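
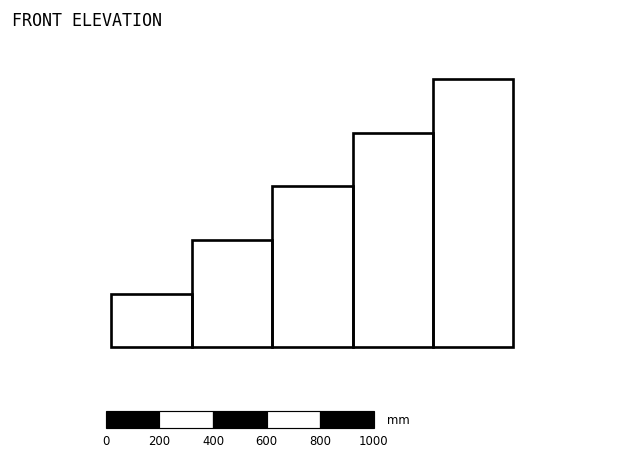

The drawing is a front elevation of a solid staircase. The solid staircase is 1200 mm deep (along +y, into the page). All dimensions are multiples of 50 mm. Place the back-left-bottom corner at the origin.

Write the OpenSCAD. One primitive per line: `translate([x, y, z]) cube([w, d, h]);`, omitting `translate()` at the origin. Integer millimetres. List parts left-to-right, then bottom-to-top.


cube([300, 1200, 200]);
translate([300, 0, 0]) cube([300, 1200, 400]);
translate([600, 0, 0]) cube([300, 1200, 600]);
translate([900, 0, 0]) cube([300, 1200, 800]);
translate([1200, 0, 0]) cube([300, 1200, 1000]);


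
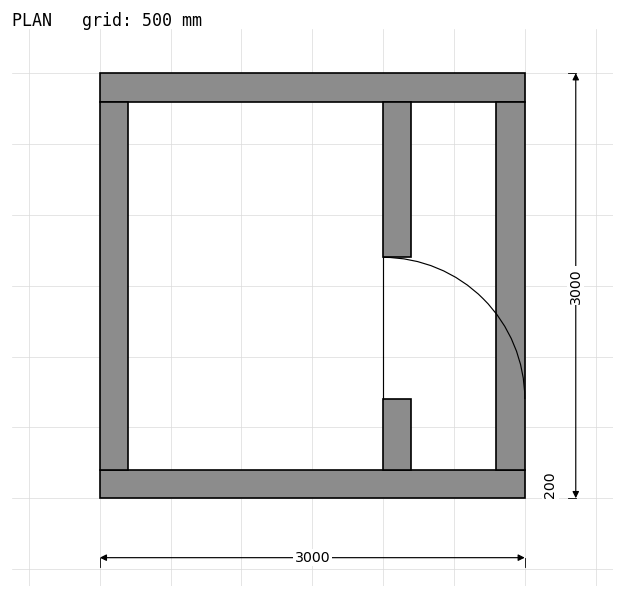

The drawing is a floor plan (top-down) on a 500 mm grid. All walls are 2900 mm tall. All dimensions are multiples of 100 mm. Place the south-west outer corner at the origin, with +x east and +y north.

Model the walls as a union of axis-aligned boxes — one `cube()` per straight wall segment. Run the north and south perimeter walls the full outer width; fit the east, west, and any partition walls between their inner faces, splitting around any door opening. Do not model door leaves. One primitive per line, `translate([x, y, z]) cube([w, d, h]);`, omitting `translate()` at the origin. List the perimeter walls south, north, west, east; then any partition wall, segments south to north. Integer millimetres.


cube([3000, 200, 2900]);
translate([0, 2800, 0]) cube([3000, 200, 2900]);
translate([0, 200, 0]) cube([200, 2600, 2900]);
translate([2800, 200, 0]) cube([200, 2600, 2900]);
translate([2000, 200, 0]) cube([200, 500, 2900]);
translate([2000, 1700, 0]) cube([200, 1100, 2900]);


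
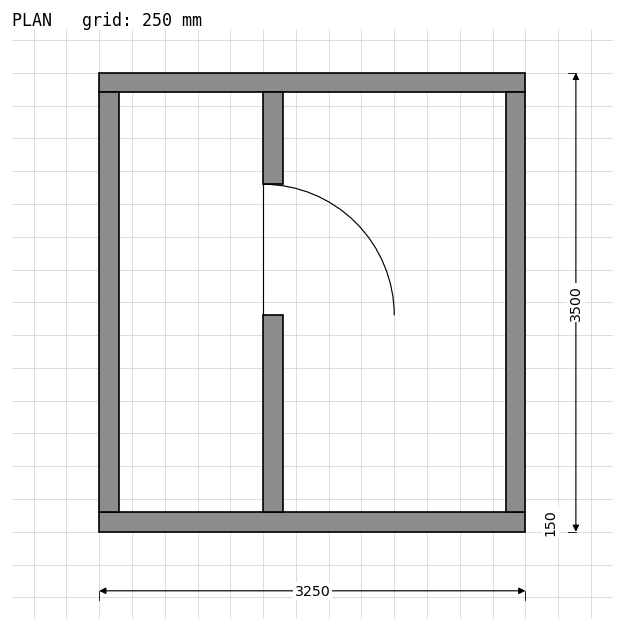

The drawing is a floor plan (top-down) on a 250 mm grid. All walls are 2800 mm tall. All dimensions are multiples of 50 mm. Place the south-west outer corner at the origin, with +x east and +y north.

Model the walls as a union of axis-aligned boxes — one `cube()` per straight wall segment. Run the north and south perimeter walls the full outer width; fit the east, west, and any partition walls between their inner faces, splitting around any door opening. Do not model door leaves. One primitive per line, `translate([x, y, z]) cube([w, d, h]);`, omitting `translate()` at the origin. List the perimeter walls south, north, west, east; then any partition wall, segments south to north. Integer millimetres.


cube([3250, 150, 2800]);
translate([0, 3350, 0]) cube([3250, 150, 2800]);
translate([0, 150, 0]) cube([150, 3200, 2800]);
translate([3100, 150, 0]) cube([150, 3200, 2800]);
translate([1250, 150, 0]) cube([150, 1500, 2800]);
translate([1250, 2650, 0]) cube([150, 700, 2800]);


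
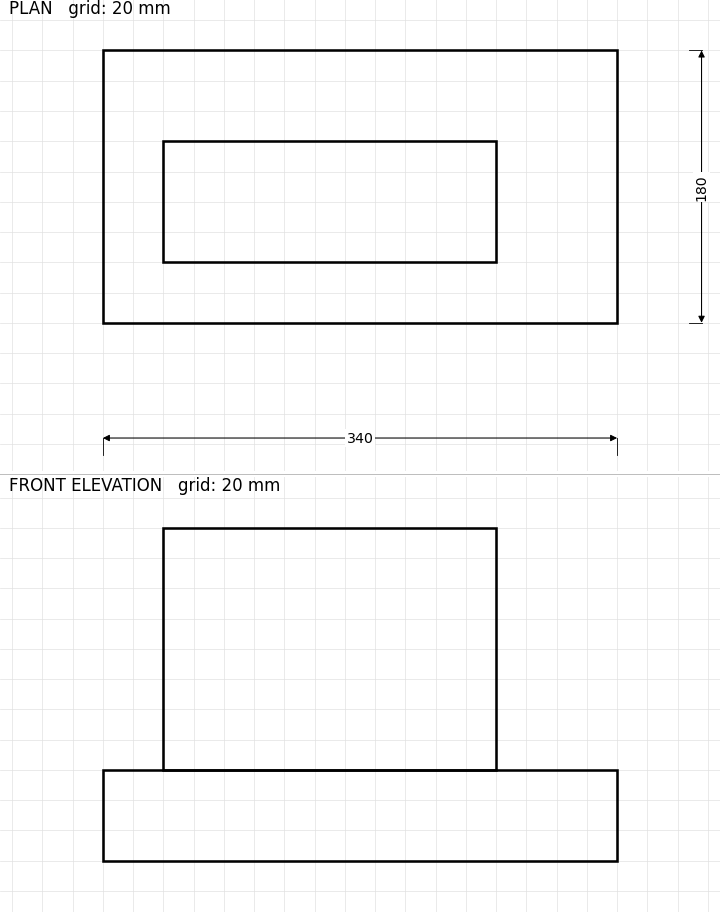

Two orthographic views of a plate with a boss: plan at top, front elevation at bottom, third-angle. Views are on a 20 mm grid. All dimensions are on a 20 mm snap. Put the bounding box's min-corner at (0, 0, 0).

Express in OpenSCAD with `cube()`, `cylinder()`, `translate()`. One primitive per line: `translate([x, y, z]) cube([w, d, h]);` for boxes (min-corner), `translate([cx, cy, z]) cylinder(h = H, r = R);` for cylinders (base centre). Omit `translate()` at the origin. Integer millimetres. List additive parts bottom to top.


cube([340, 180, 60]);
translate([40, 40, 60]) cube([220, 80, 160]);


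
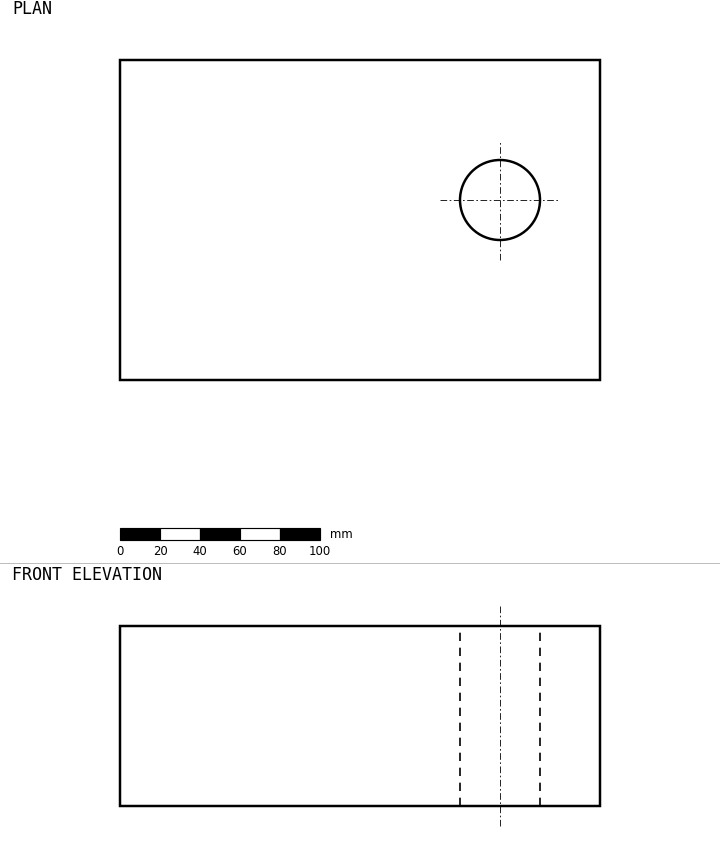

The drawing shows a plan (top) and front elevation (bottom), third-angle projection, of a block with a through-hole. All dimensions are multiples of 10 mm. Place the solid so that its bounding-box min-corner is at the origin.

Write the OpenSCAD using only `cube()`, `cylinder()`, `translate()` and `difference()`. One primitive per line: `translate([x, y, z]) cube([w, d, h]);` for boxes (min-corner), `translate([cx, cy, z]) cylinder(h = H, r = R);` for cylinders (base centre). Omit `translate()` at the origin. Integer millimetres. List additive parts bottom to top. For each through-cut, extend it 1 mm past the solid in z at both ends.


difference() {
  cube([240, 160, 90]);
  translate([190, 90, -1]) cylinder(h = 92, r = 20);
}


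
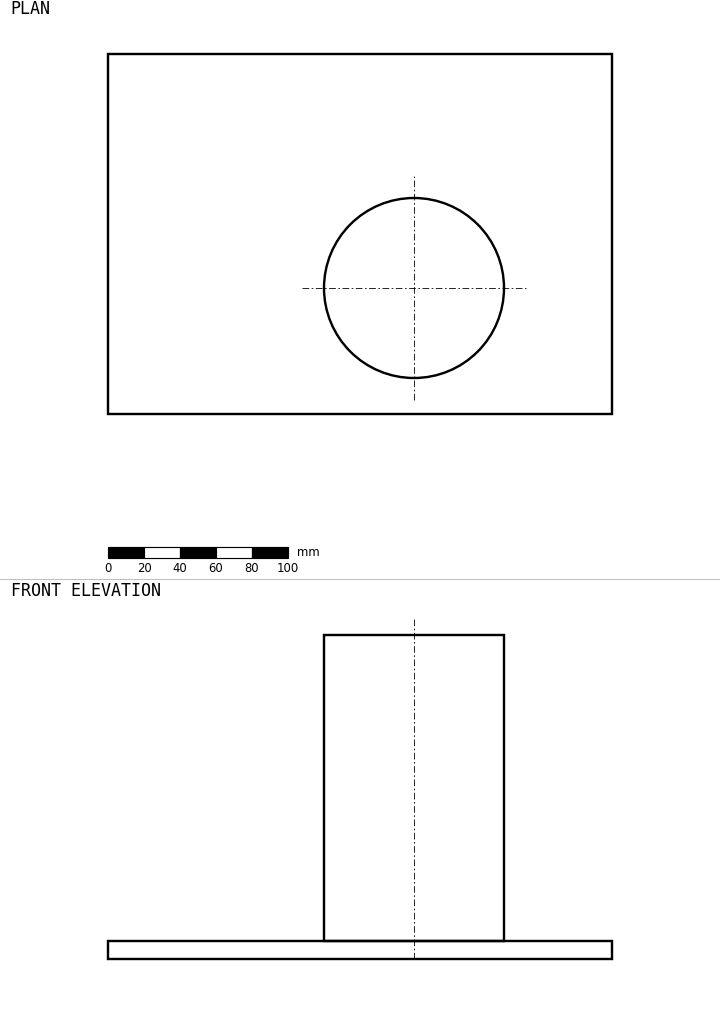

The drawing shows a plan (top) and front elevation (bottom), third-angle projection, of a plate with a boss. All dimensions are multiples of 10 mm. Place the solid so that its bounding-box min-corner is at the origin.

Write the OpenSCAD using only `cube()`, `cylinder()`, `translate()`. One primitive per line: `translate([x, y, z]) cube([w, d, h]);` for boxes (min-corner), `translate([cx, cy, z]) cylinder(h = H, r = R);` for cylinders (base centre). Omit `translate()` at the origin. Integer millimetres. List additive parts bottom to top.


cube([280, 200, 10]);
translate([170, 70, 10]) cylinder(h = 170, r = 50);


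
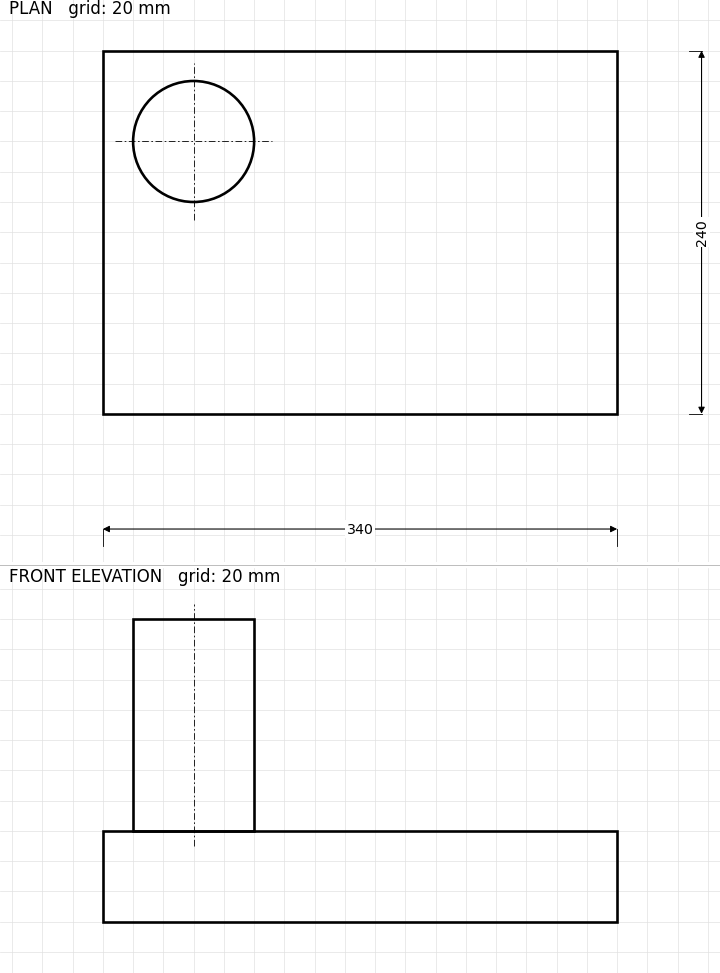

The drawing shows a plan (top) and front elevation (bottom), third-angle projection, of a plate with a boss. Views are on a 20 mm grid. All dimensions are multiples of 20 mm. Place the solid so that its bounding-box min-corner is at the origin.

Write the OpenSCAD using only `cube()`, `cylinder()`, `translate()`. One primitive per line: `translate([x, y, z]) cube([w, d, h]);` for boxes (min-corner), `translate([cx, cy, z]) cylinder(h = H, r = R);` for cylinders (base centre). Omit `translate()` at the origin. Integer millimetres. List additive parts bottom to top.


cube([340, 240, 60]);
translate([60, 180, 60]) cylinder(h = 140, r = 40);


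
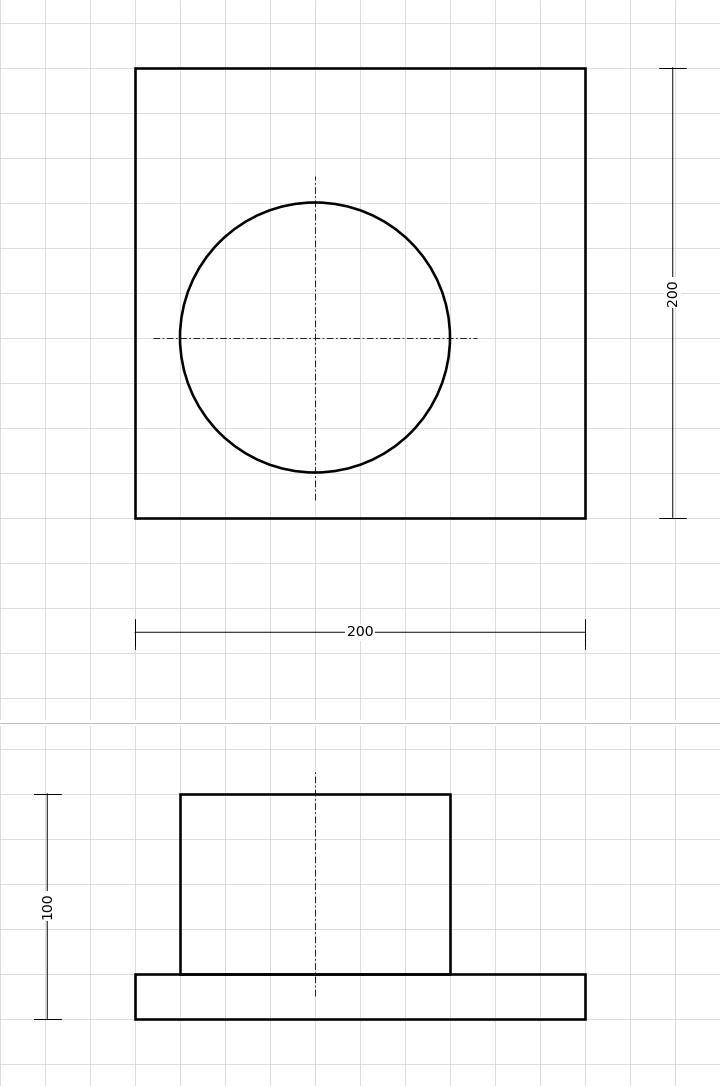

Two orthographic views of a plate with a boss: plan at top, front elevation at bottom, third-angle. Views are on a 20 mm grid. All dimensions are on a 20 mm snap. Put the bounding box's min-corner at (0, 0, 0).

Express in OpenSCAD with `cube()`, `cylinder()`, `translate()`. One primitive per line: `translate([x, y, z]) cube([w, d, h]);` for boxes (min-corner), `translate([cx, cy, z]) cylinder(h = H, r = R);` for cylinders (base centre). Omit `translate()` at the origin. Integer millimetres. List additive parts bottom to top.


cube([200, 200, 20]);
translate([80, 80, 20]) cylinder(h = 80, r = 60);


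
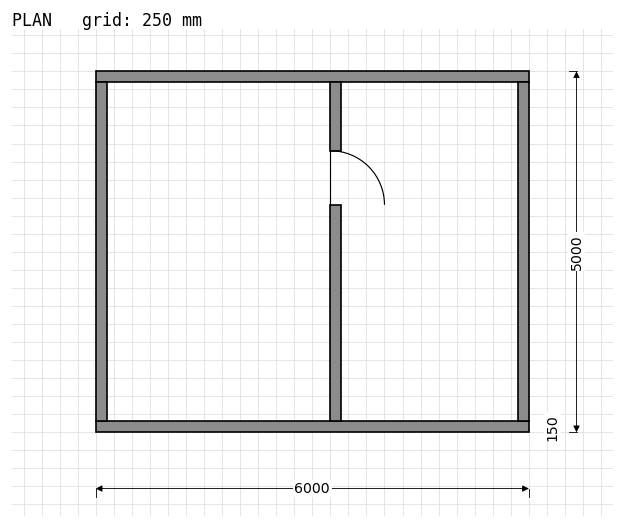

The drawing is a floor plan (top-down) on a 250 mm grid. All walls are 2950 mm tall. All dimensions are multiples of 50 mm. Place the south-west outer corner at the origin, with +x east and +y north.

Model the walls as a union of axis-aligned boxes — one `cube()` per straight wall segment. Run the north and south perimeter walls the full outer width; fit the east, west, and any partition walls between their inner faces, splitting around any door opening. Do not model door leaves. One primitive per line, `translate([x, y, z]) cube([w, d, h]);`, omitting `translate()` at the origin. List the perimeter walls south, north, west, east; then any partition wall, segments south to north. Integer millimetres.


cube([6000, 150, 2950]);
translate([0, 4850, 0]) cube([6000, 150, 2950]);
translate([0, 150, 0]) cube([150, 4700, 2950]);
translate([5850, 150, 0]) cube([150, 4700, 2950]);
translate([3250, 150, 0]) cube([150, 3000, 2950]);
translate([3250, 3900, 0]) cube([150, 950, 2950]);


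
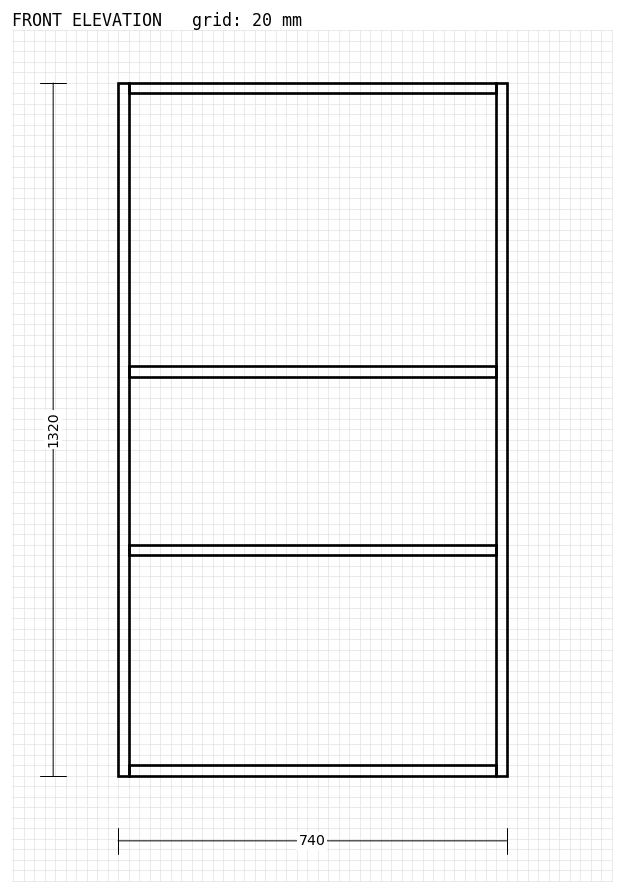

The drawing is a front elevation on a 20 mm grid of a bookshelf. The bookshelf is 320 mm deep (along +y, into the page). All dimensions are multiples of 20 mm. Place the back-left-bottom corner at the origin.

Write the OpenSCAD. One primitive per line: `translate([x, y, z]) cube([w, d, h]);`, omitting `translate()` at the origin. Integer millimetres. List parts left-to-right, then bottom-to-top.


cube([20, 320, 1320]);
translate([20, 0, 0]) cube([700, 320, 20]);
translate([20, 0, 420]) cube([700, 320, 20]);
translate([20, 0, 760]) cube([700, 320, 20]);
translate([20, 0, 1300]) cube([700, 320, 20]);
translate([720, 0, 0]) cube([20, 320, 1320]);


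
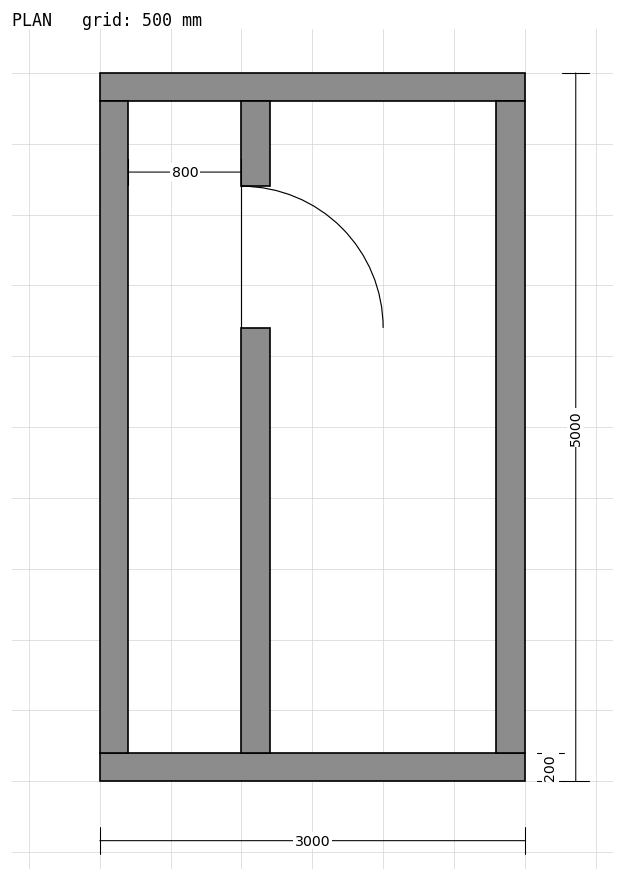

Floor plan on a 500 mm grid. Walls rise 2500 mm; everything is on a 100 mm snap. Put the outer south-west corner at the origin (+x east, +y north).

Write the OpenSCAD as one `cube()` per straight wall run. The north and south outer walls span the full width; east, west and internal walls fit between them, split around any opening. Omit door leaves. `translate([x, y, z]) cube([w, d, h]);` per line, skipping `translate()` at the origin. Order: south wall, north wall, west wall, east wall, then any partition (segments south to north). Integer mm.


cube([3000, 200, 2500]);
translate([0, 4800, 0]) cube([3000, 200, 2500]);
translate([0, 200, 0]) cube([200, 4600, 2500]);
translate([2800, 200, 0]) cube([200, 4600, 2500]);
translate([1000, 200, 0]) cube([200, 3000, 2500]);
translate([1000, 4200, 0]) cube([200, 600, 2500]);


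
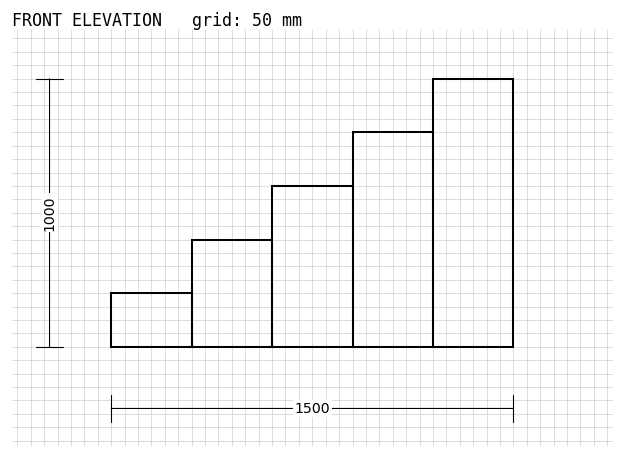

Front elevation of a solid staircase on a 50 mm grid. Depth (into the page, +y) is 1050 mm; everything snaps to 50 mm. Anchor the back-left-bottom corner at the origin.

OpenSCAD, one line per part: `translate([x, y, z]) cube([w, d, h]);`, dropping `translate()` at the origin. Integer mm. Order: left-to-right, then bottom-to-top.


cube([300, 1050, 200]);
translate([300, 0, 0]) cube([300, 1050, 400]);
translate([600, 0, 0]) cube([300, 1050, 600]);
translate([900, 0, 0]) cube([300, 1050, 800]);
translate([1200, 0, 0]) cube([300, 1050, 1000]);


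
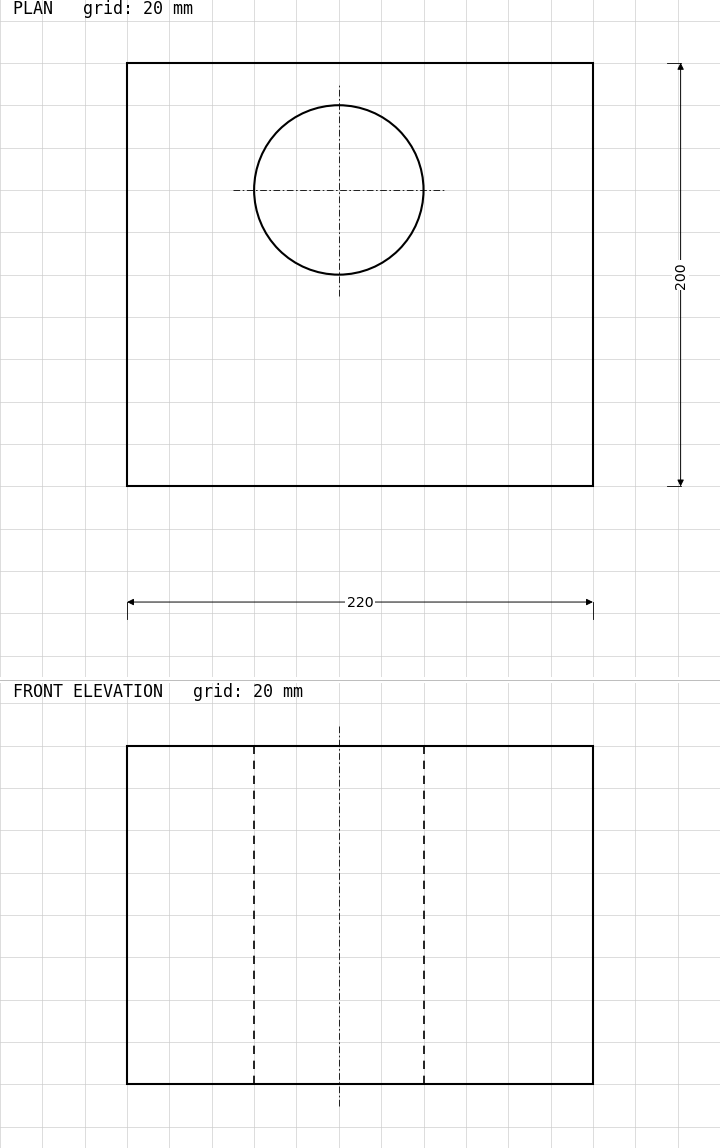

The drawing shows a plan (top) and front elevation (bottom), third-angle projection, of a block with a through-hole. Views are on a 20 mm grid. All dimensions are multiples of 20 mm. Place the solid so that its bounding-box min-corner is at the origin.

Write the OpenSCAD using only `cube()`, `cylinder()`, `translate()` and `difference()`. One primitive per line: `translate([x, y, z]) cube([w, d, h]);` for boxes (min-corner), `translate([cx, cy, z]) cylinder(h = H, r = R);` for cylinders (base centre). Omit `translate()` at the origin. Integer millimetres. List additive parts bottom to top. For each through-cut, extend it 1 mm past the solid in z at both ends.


difference() {
  cube([220, 200, 160]);
  translate([100, 140, -1]) cylinder(h = 162, r = 40);
}


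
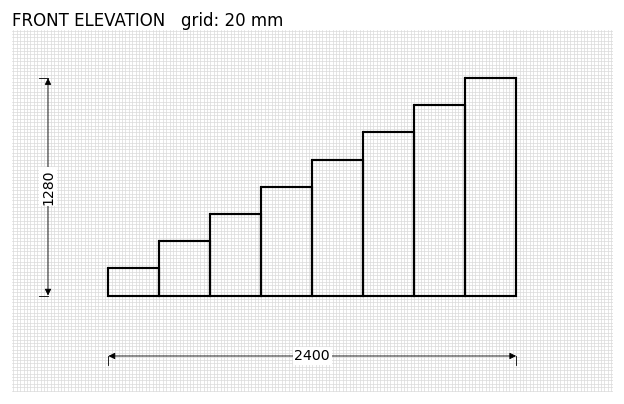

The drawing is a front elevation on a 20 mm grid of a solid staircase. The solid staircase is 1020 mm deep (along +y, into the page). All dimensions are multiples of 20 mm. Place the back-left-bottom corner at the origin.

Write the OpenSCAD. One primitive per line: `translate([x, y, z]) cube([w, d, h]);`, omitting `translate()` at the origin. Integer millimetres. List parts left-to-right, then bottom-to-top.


cube([300, 1020, 160]);
translate([300, 0, 0]) cube([300, 1020, 320]);
translate([600, 0, 0]) cube([300, 1020, 480]);
translate([900, 0, 0]) cube([300, 1020, 640]);
translate([1200, 0, 0]) cube([300, 1020, 800]);
translate([1500, 0, 0]) cube([300, 1020, 960]);
translate([1800, 0, 0]) cube([300, 1020, 1120]);
translate([2100, 0, 0]) cube([300, 1020, 1280]);


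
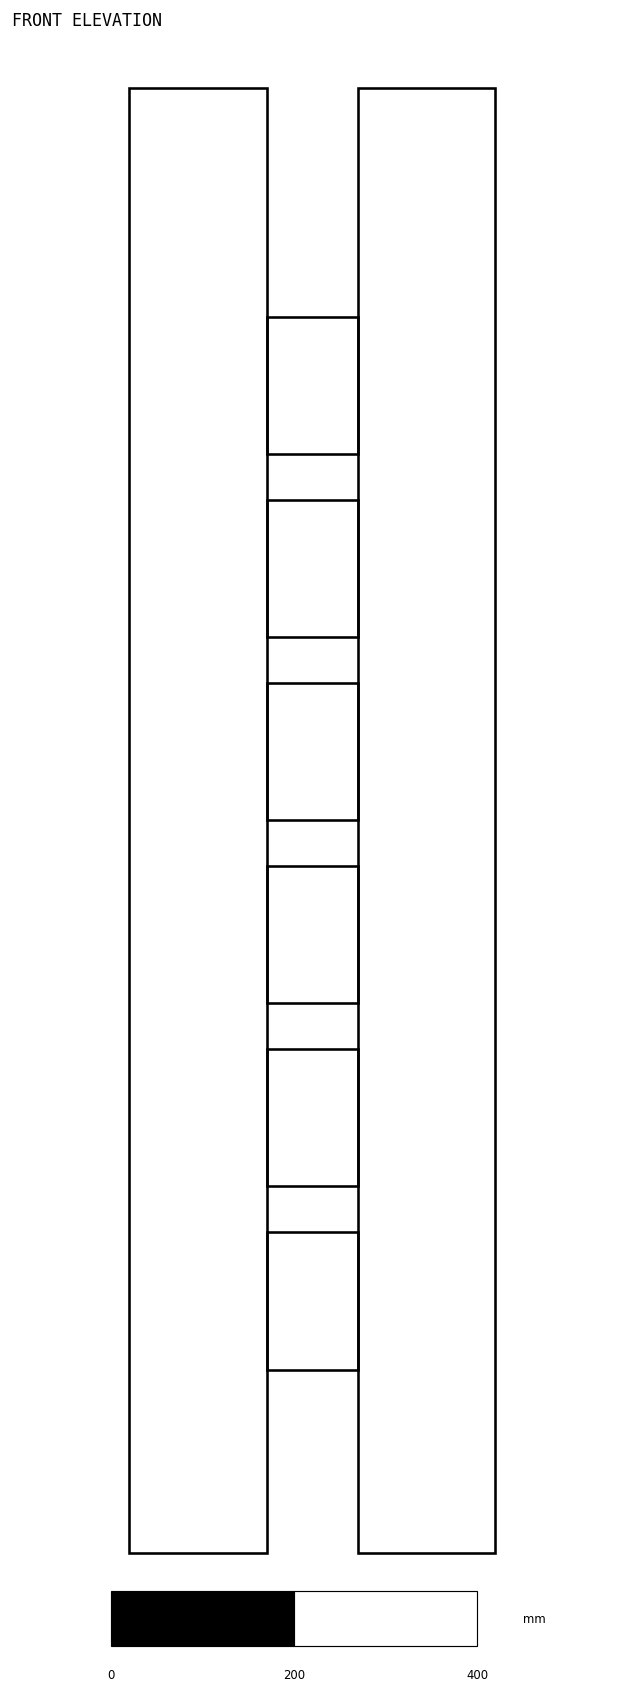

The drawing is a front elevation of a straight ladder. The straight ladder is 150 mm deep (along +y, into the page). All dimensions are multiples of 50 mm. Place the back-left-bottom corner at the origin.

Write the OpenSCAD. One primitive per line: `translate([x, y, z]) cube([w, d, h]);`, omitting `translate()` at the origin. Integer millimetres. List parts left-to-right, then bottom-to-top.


cube([150, 150, 1600]);
translate([150, 0, 200]) cube([100, 150, 150]);
translate([150, 0, 400]) cube([100, 150, 150]);
translate([150, 0, 600]) cube([100, 150, 150]);
translate([150, 0, 800]) cube([100, 150, 150]);
translate([150, 0, 1000]) cube([100, 150, 150]);
translate([150, 0, 1200]) cube([100, 150, 150]);
translate([250, 0, 0]) cube([150, 150, 1600]);


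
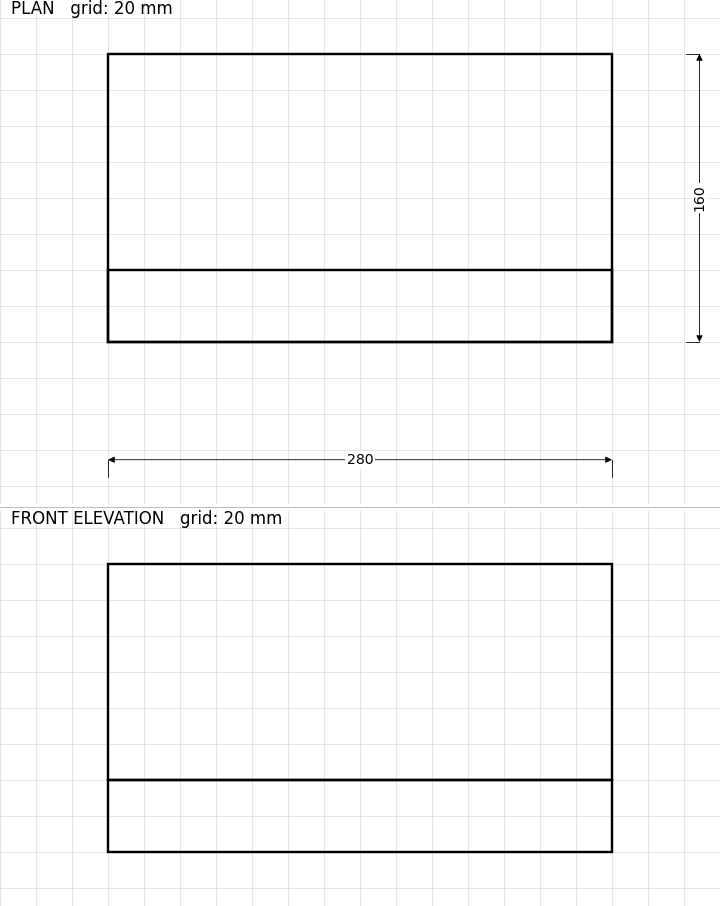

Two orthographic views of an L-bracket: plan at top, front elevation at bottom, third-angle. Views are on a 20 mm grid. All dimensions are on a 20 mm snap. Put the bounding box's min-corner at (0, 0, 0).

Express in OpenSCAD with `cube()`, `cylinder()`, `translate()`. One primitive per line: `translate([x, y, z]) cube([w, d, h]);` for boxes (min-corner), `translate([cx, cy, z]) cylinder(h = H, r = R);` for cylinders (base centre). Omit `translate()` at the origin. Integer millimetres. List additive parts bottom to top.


cube([280, 160, 40]);
translate([0, 0, 40]) cube([280, 40, 120]);


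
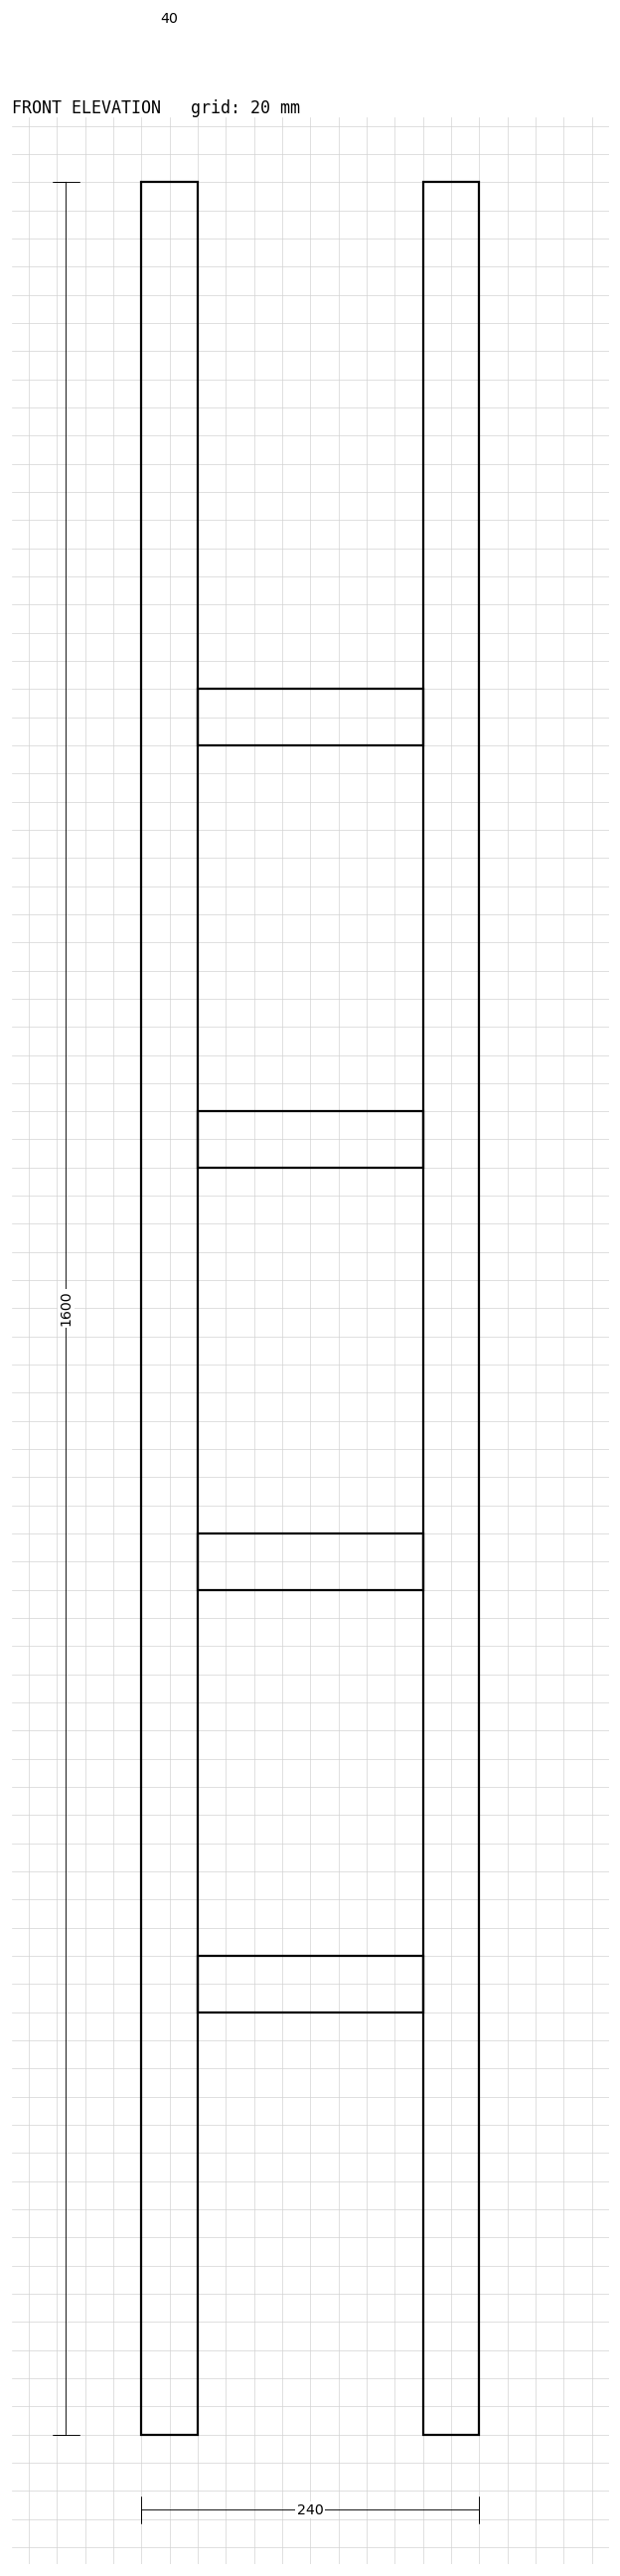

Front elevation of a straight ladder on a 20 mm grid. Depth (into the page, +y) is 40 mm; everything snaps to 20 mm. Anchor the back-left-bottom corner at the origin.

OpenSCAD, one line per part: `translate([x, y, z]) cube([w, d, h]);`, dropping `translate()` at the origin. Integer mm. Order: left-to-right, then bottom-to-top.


cube([40, 40, 1600]);
translate([40, 0, 300]) cube([160, 40, 40]);
translate([40, 0, 600]) cube([160, 40, 40]);
translate([40, 0, 900]) cube([160, 40, 40]);
translate([40, 0, 1200]) cube([160, 40, 40]);
translate([200, 0, 0]) cube([40, 40, 1600]);


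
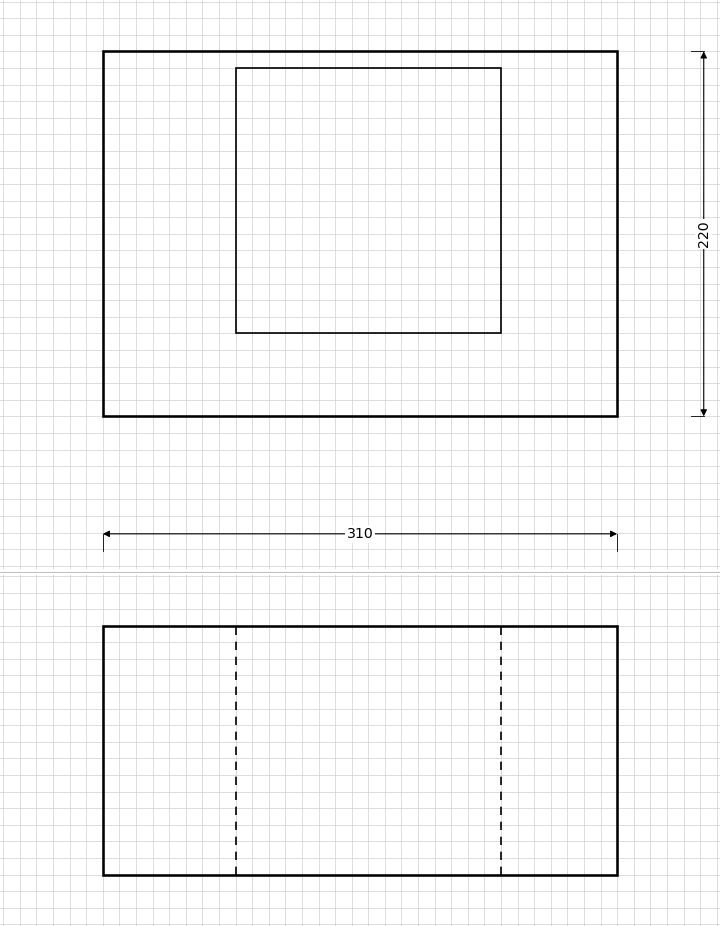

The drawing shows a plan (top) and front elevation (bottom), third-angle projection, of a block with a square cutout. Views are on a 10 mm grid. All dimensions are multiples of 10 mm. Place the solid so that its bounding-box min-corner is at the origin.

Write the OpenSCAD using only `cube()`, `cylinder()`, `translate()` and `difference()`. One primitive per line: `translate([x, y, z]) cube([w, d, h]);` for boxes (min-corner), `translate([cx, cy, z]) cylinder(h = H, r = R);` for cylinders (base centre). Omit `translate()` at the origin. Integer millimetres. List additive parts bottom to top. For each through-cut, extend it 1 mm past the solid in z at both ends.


difference() {
  cube([310, 220, 150]);
  translate([80, 50, -1]) cube([160, 160, 152]);
}


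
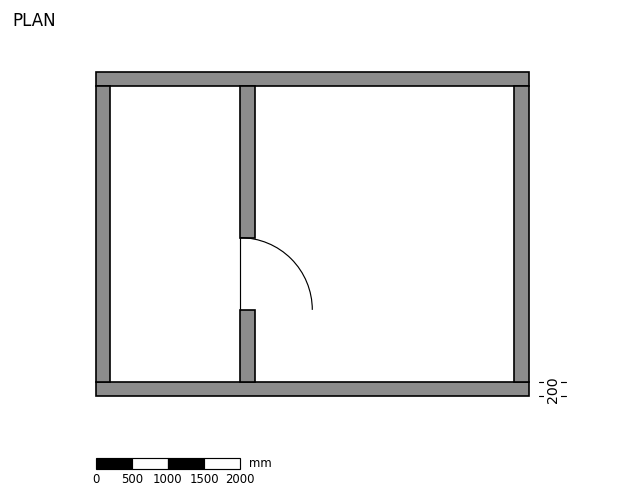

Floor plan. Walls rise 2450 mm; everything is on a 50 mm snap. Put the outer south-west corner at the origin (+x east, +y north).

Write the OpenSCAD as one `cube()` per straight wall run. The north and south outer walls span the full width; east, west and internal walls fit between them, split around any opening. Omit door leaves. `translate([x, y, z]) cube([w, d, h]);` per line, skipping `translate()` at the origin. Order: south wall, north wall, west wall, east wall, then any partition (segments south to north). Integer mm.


cube([6000, 200, 2450]);
translate([0, 4300, 0]) cube([6000, 200, 2450]);
translate([0, 200, 0]) cube([200, 4100, 2450]);
translate([5800, 200, 0]) cube([200, 4100, 2450]);
translate([2000, 200, 0]) cube([200, 1000, 2450]);
translate([2000, 2200, 0]) cube([200, 2100, 2450]);


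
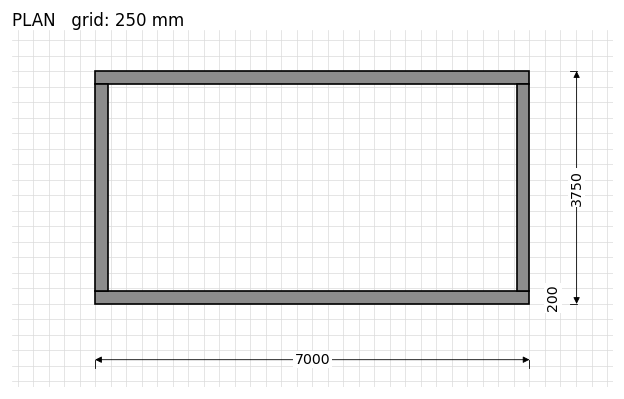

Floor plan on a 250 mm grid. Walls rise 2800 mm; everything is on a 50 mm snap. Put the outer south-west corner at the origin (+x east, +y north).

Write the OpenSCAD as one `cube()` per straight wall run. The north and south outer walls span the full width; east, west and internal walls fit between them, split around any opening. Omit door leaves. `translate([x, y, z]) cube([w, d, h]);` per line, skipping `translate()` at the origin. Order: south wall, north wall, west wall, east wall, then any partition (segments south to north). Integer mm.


cube([7000, 200, 2800]);
translate([0, 3550, 0]) cube([7000, 200, 2800]);
translate([0, 200, 0]) cube([200, 3350, 2800]);
translate([6800, 200, 0]) cube([200, 3350, 2800]);


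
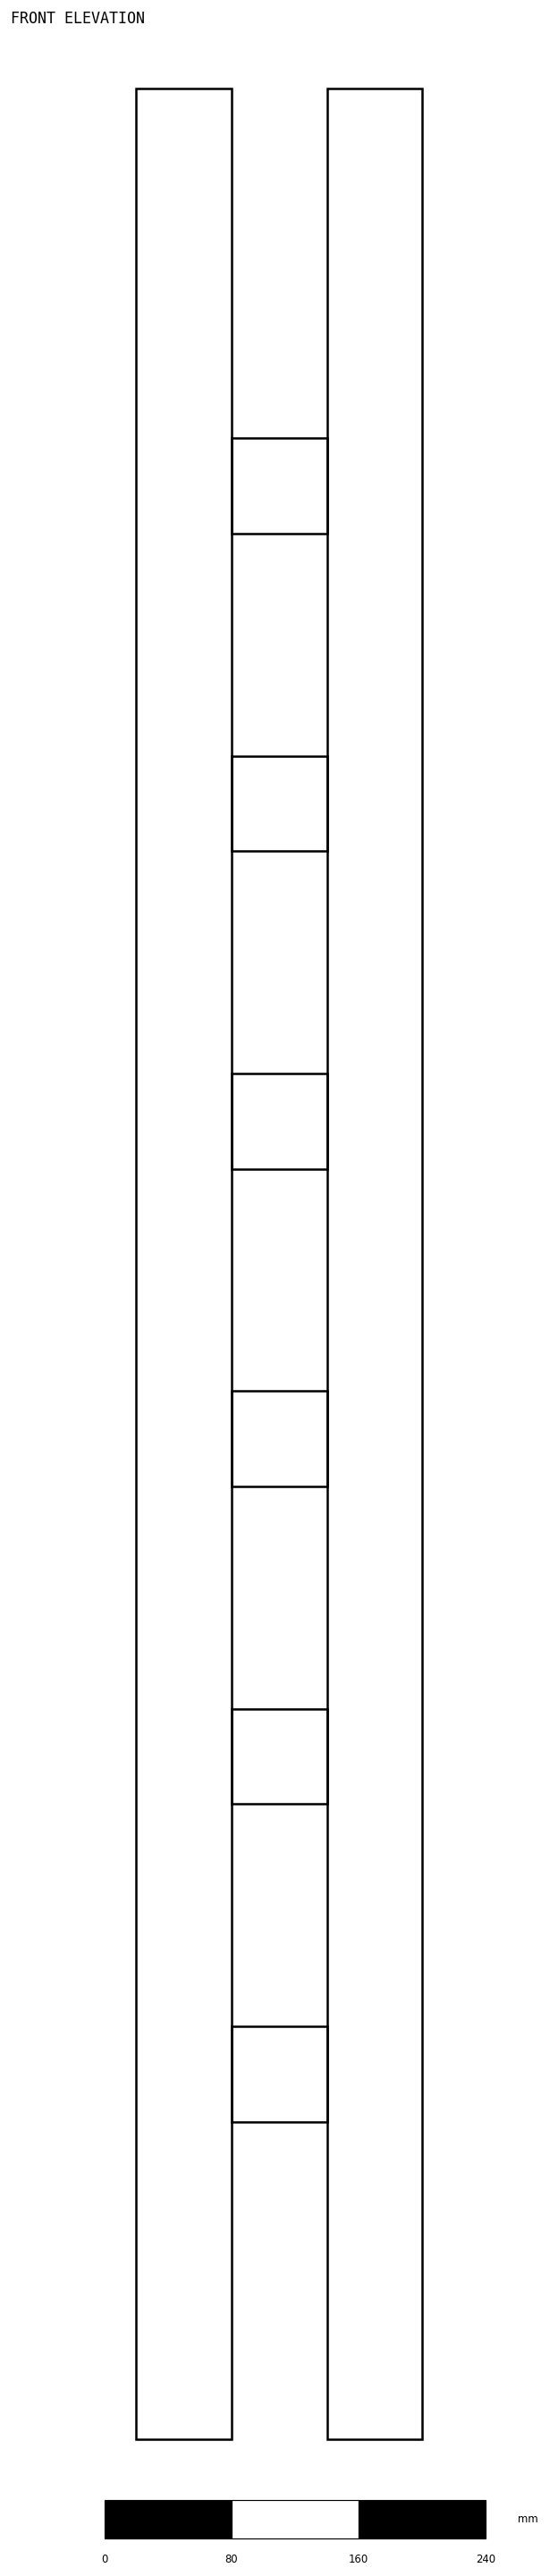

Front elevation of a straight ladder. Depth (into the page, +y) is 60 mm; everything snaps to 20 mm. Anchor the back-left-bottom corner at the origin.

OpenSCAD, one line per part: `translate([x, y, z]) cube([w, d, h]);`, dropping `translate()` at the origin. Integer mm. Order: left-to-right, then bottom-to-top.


cube([60, 60, 1480]);
translate([60, 0, 200]) cube([60, 60, 60]);
translate([60, 0, 400]) cube([60, 60, 60]);
translate([60, 0, 600]) cube([60, 60, 60]);
translate([60, 0, 800]) cube([60, 60, 60]);
translate([60, 0, 1000]) cube([60, 60, 60]);
translate([60, 0, 1200]) cube([60, 60, 60]);
translate([120, 0, 0]) cube([60, 60, 1480]);


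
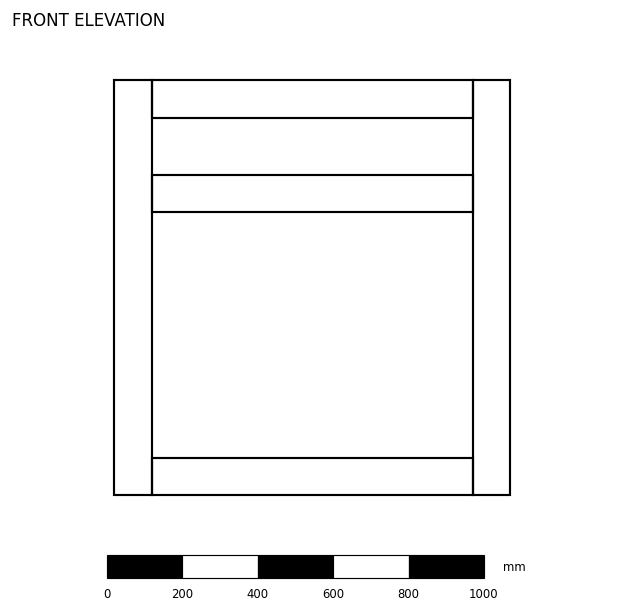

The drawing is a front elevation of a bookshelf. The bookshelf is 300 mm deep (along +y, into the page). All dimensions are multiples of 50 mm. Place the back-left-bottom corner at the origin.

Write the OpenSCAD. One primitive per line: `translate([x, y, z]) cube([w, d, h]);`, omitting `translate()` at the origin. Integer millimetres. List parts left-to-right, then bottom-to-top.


cube([100, 300, 1100]);
translate([100, 0, 0]) cube([850, 300, 100]);
translate([100, 0, 750]) cube([850, 300, 100]);
translate([100, 0, 1000]) cube([850, 300, 100]);
translate([950, 0, 0]) cube([100, 300, 1100]);


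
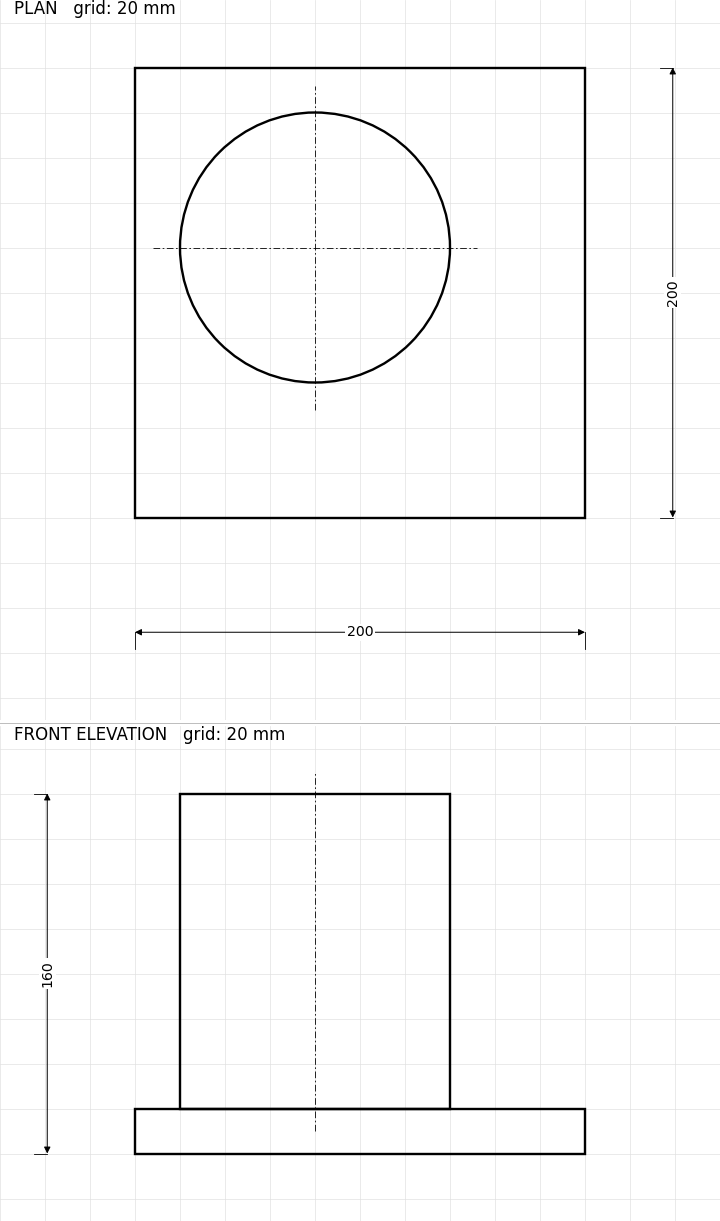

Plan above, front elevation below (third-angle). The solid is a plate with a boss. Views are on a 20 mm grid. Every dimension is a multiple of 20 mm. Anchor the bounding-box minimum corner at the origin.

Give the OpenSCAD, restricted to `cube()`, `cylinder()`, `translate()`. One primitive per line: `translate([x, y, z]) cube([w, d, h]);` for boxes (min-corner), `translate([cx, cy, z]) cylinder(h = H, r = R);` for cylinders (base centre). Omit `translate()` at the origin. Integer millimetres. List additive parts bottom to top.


cube([200, 200, 20]);
translate([80, 120, 20]) cylinder(h = 140, r = 60);


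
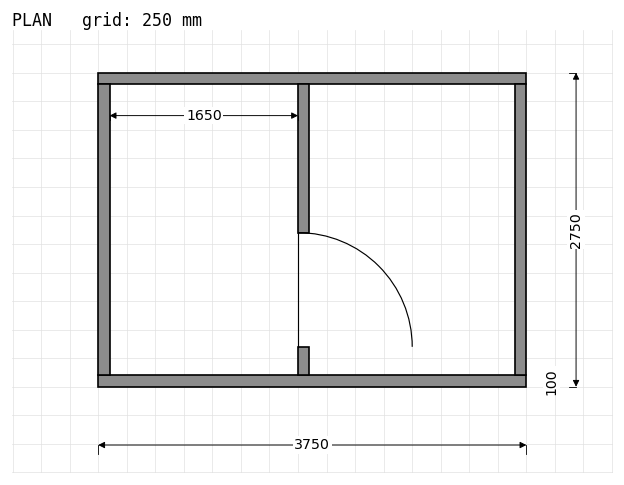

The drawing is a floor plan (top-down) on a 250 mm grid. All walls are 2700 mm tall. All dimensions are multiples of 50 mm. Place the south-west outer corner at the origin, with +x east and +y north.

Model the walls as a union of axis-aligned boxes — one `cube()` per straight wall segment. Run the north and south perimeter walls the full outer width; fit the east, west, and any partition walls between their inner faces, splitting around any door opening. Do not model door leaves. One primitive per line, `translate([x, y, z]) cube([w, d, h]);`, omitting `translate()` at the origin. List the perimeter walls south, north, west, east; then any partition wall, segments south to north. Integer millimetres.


cube([3750, 100, 2700]);
translate([0, 2650, 0]) cube([3750, 100, 2700]);
translate([0, 100, 0]) cube([100, 2550, 2700]);
translate([3650, 100, 0]) cube([100, 2550, 2700]);
translate([1750, 100, 0]) cube([100, 250, 2700]);
translate([1750, 1350, 0]) cube([100, 1300, 2700]);


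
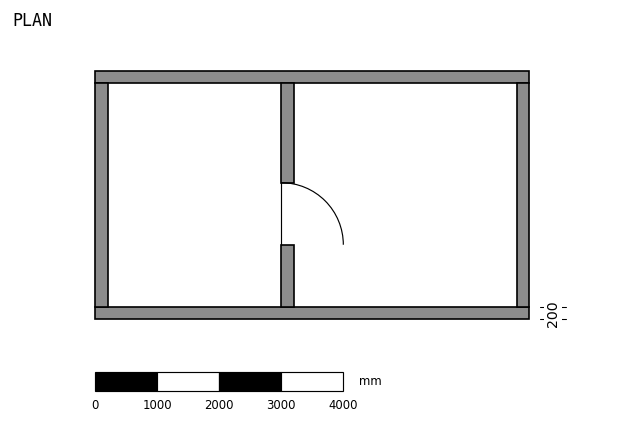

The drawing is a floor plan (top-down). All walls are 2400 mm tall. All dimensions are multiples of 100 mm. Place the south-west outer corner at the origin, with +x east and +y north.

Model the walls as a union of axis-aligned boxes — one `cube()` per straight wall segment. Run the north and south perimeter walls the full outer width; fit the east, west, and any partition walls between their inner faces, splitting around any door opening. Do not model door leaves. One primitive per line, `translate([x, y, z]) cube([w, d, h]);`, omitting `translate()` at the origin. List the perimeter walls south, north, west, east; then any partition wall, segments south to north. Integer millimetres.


cube([7000, 200, 2400]);
translate([0, 3800, 0]) cube([7000, 200, 2400]);
translate([0, 200, 0]) cube([200, 3600, 2400]);
translate([6800, 200, 0]) cube([200, 3600, 2400]);
translate([3000, 200, 0]) cube([200, 1000, 2400]);
translate([3000, 2200, 0]) cube([200, 1600, 2400]);


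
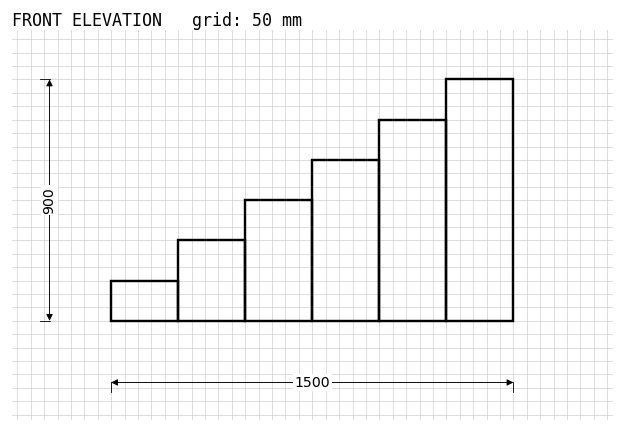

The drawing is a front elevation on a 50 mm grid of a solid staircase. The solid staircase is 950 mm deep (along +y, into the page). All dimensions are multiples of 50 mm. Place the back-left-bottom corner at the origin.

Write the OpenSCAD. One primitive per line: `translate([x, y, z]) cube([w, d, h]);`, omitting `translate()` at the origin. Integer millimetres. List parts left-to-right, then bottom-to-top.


cube([250, 950, 150]);
translate([250, 0, 0]) cube([250, 950, 300]);
translate([500, 0, 0]) cube([250, 950, 450]);
translate([750, 0, 0]) cube([250, 950, 600]);
translate([1000, 0, 0]) cube([250, 950, 750]);
translate([1250, 0, 0]) cube([250, 950, 900]);


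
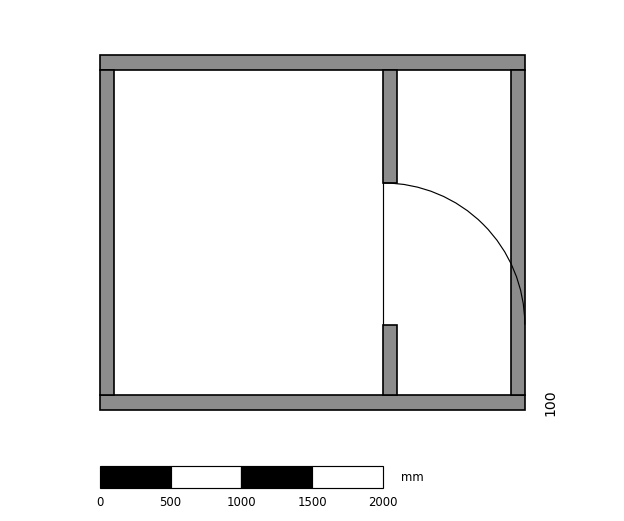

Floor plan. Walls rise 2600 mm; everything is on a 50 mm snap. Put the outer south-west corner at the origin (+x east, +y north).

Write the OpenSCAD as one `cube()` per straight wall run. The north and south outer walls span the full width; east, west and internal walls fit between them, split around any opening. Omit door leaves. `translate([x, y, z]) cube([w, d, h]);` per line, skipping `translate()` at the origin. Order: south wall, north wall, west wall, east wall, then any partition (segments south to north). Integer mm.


cube([3000, 100, 2600]);
translate([0, 2400, 0]) cube([3000, 100, 2600]);
translate([0, 100, 0]) cube([100, 2300, 2600]);
translate([2900, 100, 0]) cube([100, 2300, 2600]);
translate([2000, 100, 0]) cube([100, 500, 2600]);
translate([2000, 1600, 0]) cube([100, 800, 2600]);


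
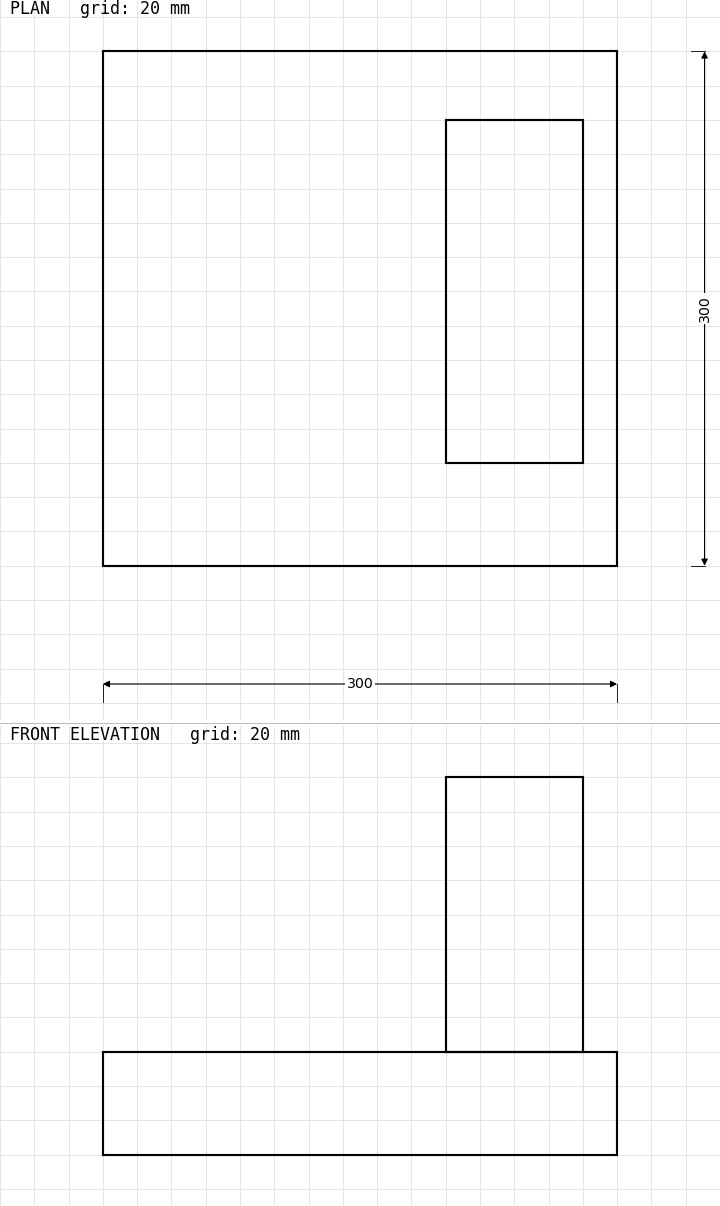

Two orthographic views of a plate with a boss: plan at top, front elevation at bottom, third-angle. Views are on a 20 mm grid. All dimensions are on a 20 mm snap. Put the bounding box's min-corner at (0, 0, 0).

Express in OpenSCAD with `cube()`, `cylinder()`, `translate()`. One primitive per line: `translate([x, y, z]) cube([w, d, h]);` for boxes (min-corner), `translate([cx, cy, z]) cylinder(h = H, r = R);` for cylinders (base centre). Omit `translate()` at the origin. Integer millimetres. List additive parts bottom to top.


cube([300, 300, 60]);
translate([200, 60, 60]) cube([80, 200, 160]);


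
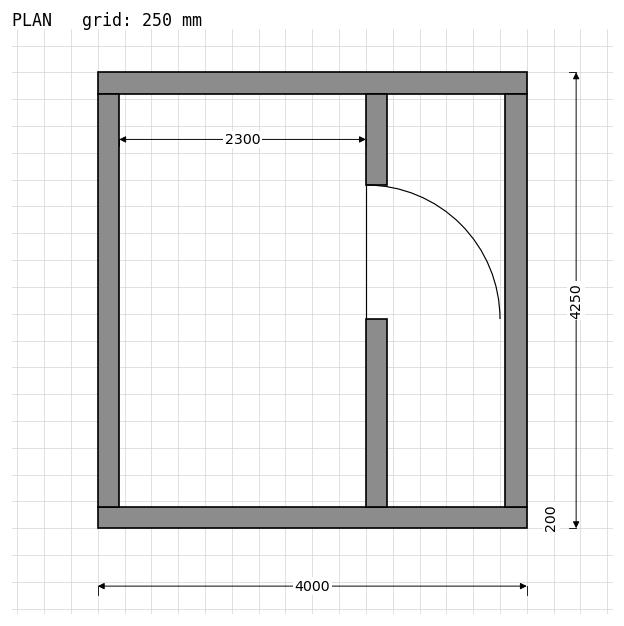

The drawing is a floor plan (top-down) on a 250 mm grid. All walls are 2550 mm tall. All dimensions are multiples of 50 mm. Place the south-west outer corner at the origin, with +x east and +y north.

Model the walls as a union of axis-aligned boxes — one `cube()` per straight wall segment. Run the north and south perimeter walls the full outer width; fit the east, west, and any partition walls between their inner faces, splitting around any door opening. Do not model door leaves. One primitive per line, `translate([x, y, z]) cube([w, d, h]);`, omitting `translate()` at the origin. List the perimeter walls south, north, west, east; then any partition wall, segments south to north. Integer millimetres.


cube([4000, 200, 2550]);
translate([0, 4050, 0]) cube([4000, 200, 2550]);
translate([0, 200, 0]) cube([200, 3850, 2550]);
translate([3800, 200, 0]) cube([200, 3850, 2550]);
translate([2500, 200, 0]) cube([200, 1750, 2550]);
translate([2500, 3200, 0]) cube([200, 850, 2550]);


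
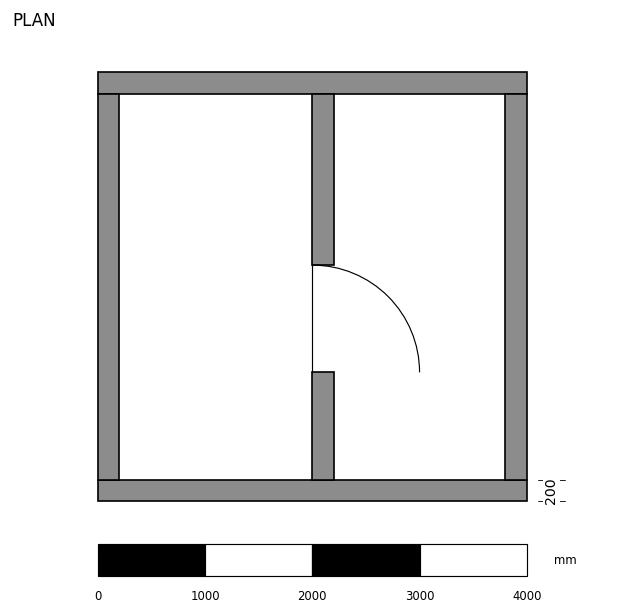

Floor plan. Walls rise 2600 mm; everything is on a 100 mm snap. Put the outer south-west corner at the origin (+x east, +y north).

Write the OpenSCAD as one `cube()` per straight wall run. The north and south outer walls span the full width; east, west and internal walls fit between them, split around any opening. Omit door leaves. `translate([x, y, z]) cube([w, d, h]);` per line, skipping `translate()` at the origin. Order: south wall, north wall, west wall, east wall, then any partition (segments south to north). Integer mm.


cube([4000, 200, 2600]);
translate([0, 3800, 0]) cube([4000, 200, 2600]);
translate([0, 200, 0]) cube([200, 3600, 2600]);
translate([3800, 200, 0]) cube([200, 3600, 2600]);
translate([2000, 200, 0]) cube([200, 1000, 2600]);
translate([2000, 2200, 0]) cube([200, 1600, 2600]);


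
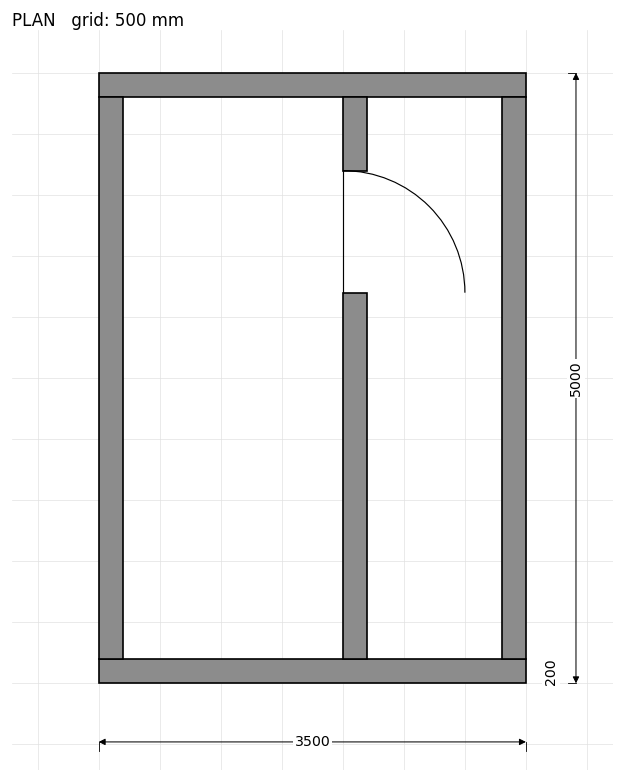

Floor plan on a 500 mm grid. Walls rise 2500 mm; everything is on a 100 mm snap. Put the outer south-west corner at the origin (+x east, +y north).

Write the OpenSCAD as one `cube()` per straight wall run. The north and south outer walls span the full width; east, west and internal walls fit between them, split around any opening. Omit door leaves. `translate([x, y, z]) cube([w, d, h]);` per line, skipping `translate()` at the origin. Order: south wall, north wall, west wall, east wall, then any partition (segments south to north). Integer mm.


cube([3500, 200, 2500]);
translate([0, 4800, 0]) cube([3500, 200, 2500]);
translate([0, 200, 0]) cube([200, 4600, 2500]);
translate([3300, 200, 0]) cube([200, 4600, 2500]);
translate([2000, 200, 0]) cube([200, 3000, 2500]);
translate([2000, 4200, 0]) cube([200, 600, 2500]);


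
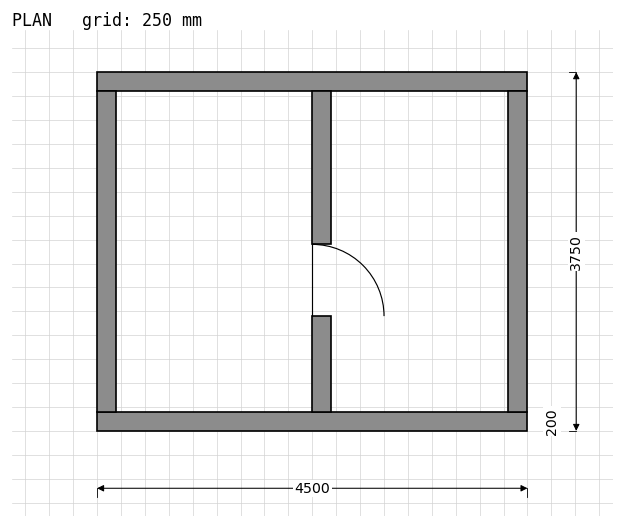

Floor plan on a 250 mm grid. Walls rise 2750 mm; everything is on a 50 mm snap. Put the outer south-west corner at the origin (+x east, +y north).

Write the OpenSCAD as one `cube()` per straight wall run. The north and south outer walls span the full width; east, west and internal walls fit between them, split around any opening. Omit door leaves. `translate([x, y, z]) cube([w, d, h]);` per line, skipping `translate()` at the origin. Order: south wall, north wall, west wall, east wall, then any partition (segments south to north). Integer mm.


cube([4500, 200, 2750]);
translate([0, 3550, 0]) cube([4500, 200, 2750]);
translate([0, 200, 0]) cube([200, 3350, 2750]);
translate([4300, 200, 0]) cube([200, 3350, 2750]);
translate([2250, 200, 0]) cube([200, 1000, 2750]);
translate([2250, 1950, 0]) cube([200, 1600, 2750]);


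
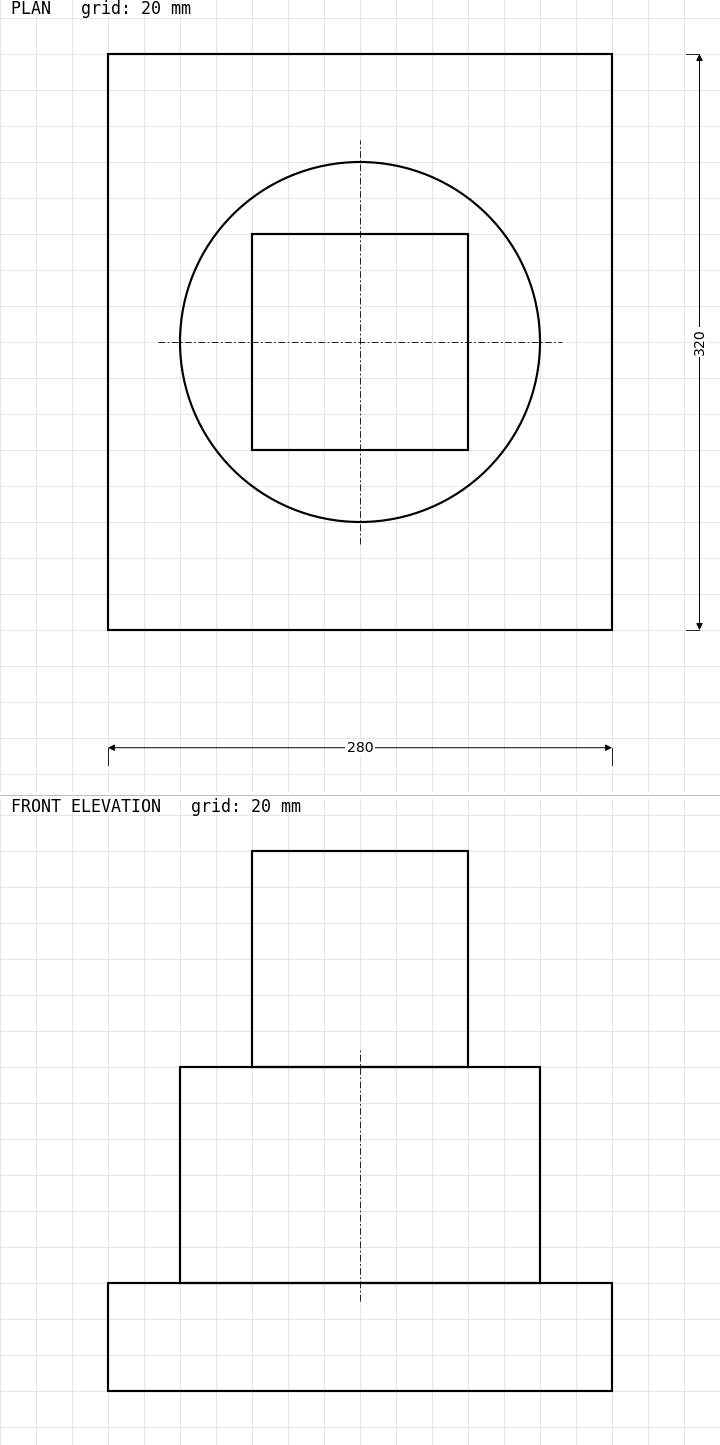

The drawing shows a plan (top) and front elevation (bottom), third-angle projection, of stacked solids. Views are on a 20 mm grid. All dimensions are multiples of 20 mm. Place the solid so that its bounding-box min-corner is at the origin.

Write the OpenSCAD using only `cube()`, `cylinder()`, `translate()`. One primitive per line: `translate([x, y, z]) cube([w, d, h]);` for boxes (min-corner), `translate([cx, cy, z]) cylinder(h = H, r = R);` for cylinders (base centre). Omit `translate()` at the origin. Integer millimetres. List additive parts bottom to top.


cube([280, 320, 60]);
translate([140, 160, 60]) cylinder(h = 120, r = 100);
translate([80, 100, 180]) cube([120, 120, 120]);


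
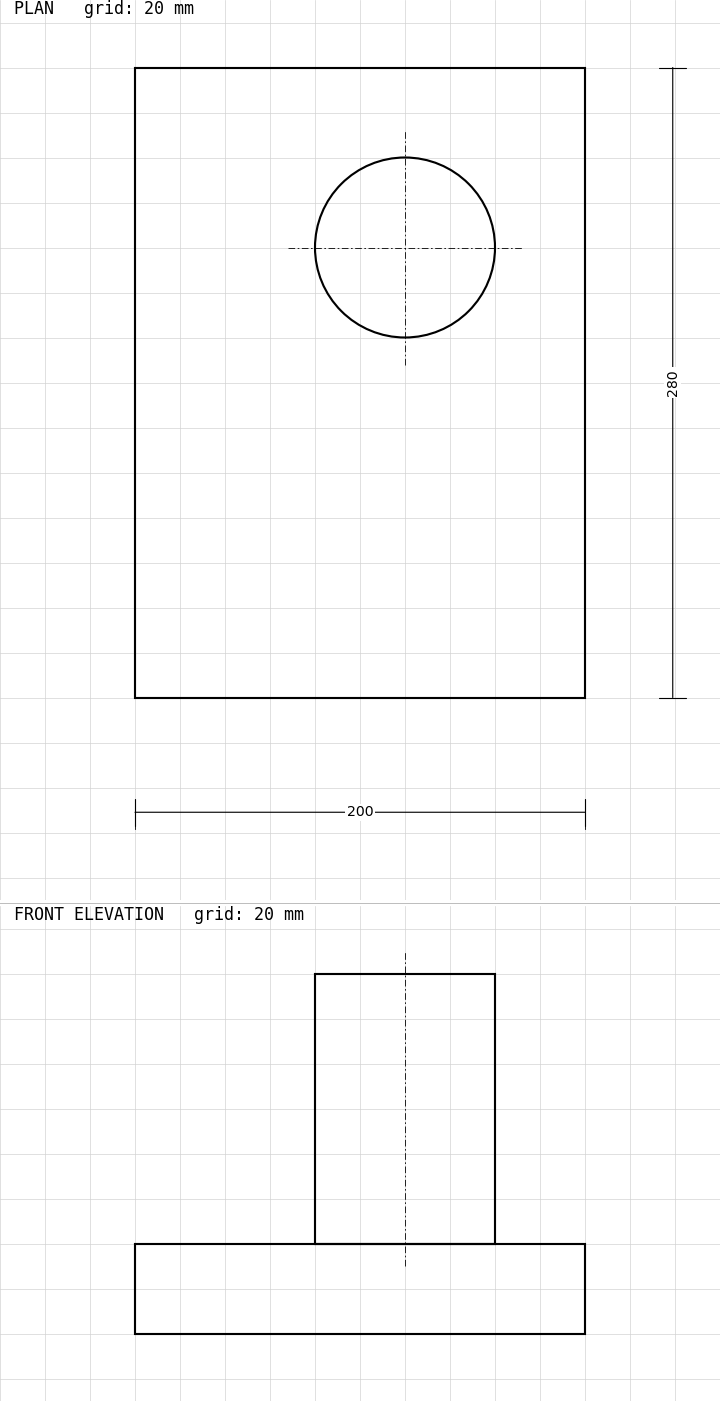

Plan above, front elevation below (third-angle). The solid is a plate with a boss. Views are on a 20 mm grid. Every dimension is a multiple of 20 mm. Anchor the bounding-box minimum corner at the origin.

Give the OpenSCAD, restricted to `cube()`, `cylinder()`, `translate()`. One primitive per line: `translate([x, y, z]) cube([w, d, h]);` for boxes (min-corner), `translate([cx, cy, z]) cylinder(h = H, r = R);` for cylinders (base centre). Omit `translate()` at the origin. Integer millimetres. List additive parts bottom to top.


cube([200, 280, 40]);
translate([120, 200, 40]) cylinder(h = 120, r = 40);


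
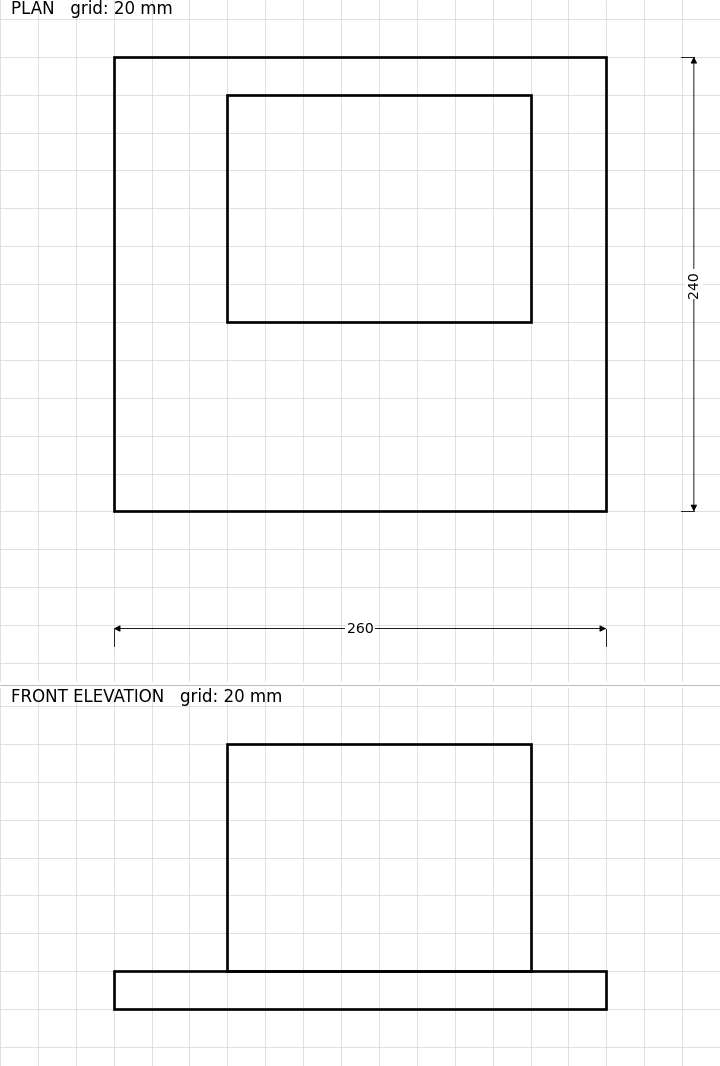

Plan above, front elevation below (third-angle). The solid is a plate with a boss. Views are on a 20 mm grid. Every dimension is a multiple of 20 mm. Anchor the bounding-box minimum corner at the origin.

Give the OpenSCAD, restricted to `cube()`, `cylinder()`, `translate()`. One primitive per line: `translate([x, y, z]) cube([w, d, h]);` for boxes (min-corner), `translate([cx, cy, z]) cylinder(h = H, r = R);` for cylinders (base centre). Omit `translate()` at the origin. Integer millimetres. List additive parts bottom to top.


cube([260, 240, 20]);
translate([60, 100, 20]) cube([160, 120, 120]);


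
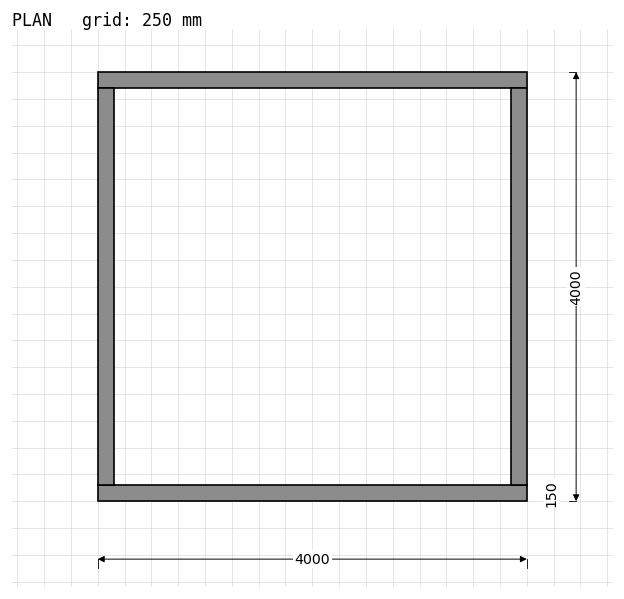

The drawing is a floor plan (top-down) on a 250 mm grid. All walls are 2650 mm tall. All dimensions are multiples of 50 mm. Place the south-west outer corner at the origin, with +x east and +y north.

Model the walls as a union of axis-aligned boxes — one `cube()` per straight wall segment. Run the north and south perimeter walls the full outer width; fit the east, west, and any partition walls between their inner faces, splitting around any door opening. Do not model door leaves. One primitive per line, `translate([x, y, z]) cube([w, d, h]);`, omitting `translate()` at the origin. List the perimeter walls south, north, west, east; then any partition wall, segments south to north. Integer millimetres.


cube([4000, 150, 2650]);
translate([0, 3850, 0]) cube([4000, 150, 2650]);
translate([0, 150, 0]) cube([150, 3700, 2650]);
translate([3850, 150, 0]) cube([150, 3700, 2650]);
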